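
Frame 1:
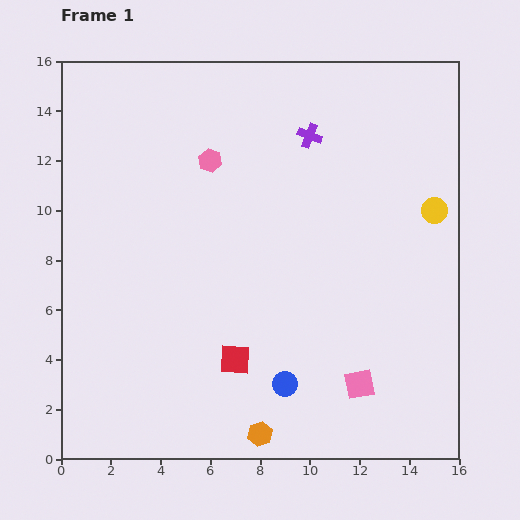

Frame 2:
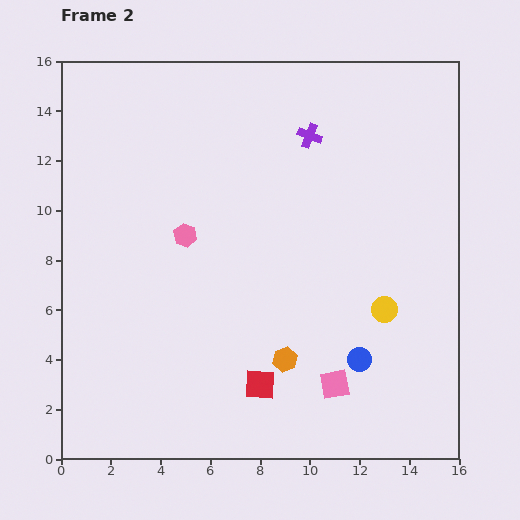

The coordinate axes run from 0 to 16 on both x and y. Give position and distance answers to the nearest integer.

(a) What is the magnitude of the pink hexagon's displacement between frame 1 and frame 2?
3

The pink hexagon moved from (6, 12) to (5, 9), a distance of √(1² + 3²) ≈ 3.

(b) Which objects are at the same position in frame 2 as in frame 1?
the purple cross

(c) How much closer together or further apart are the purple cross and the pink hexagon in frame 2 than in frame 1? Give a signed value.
+2

Distance in frame 1: 4. Distance in frame 2: 6.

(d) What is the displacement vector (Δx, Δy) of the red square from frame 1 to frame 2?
(1, -1)

The red square was at (7, 4) in frame 1 and (8, 3) in frame 2.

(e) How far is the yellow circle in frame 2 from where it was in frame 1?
4

The yellow circle moved from (15, 10) to (13, 6), a distance of √(2² + 4²) ≈ 4.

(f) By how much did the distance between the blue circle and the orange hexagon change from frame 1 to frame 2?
+1

Distance in frame 1: 2. Distance in frame 2: 3.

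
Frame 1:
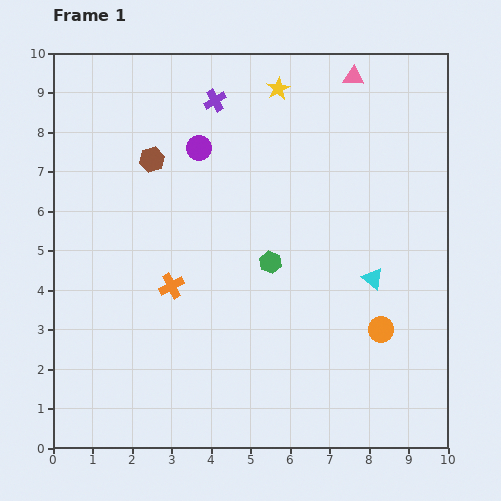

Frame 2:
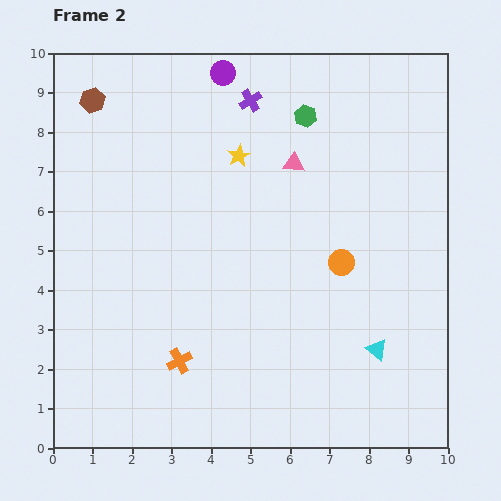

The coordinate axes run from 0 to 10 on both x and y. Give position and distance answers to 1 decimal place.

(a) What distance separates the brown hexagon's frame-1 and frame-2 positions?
2.1

The brown hexagon moved from (2.5, 7.3) to (1.0, 8.8), a distance of √(1.5² + 1.5²) ≈ 2.1.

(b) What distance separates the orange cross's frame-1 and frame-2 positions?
1.9

The orange cross moved from (3.0, 4.1) to (3.2, 2.2), a distance of √(0.2² + 1.9²) ≈ 1.9.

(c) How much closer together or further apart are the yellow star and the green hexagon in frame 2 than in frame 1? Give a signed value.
-2.4

Distance in frame 1: 4.4. Distance in frame 2: 2.0.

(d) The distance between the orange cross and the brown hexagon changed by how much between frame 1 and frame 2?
+3.8

Distance in frame 1: 3.2. Distance in frame 2: 7.0.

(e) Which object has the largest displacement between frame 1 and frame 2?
the green hexagon

(moved 3.8; next 2.7)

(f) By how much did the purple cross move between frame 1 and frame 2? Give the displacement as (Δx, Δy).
(0.9, 0.0)

The purple cross was at (4.1, 8.8) in frame 1 and (5.0, 8.8) in frame 2.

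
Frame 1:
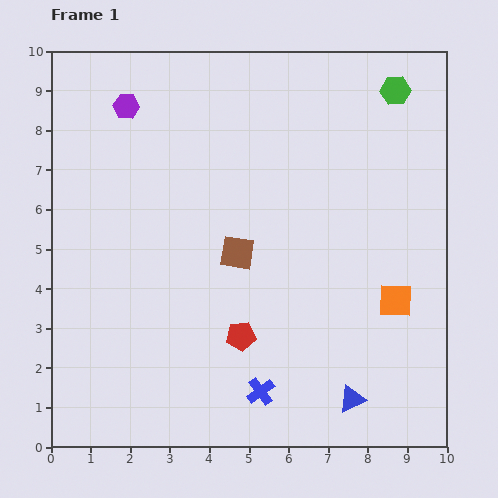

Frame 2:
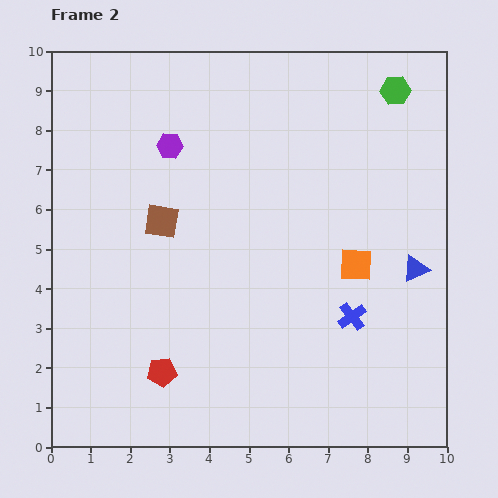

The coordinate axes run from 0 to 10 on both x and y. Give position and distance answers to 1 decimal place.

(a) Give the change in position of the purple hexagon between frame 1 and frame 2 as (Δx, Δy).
(1.1, -1.0)

The purple hexagon was at (1.9, 8.6) in frame 1 and (3.0, 7.6) in frame 2.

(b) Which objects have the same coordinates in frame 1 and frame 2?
the green hexagon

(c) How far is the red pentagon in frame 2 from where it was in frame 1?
2.2

The red pentagon moved from (4.8, 2.8) to (2.8, 1.9), a distance of √(2.0² + 0.9²) ≈ 2.2.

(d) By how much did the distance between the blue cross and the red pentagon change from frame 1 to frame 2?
+3.5

Distance in frame 1: 1.5. Distance in frame 2: 5.0.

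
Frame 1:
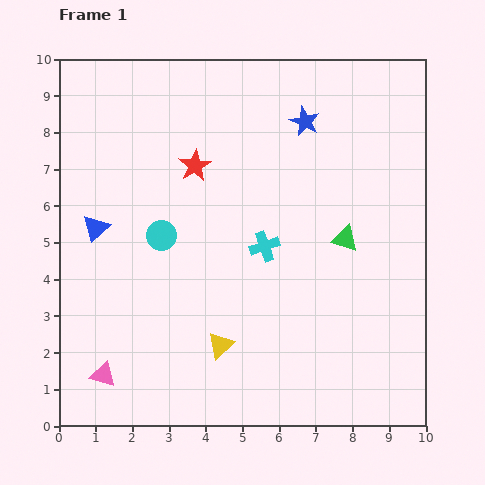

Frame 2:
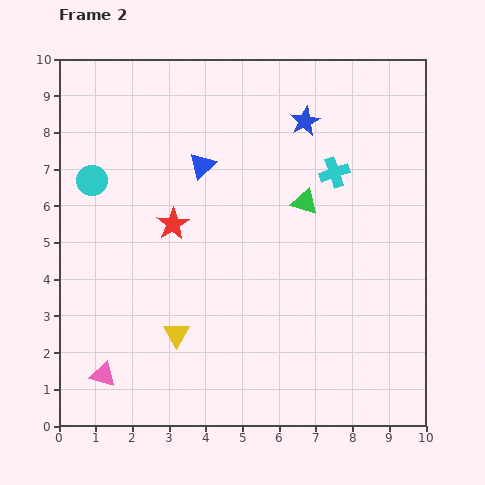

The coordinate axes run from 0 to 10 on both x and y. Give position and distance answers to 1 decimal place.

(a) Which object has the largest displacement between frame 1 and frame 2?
the blue triangle

(moved 3.4; next 2.8)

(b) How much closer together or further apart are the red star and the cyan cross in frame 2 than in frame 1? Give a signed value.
+1.7

Distance in frame 1: 2.9. Distance in frame 2: 4.6.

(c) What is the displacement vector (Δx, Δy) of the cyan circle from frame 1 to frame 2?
(-1.9, 1.5)

The cyan circle was at (2.8, 5.2) in frame 1 and (0.9, 6.7) in frame 2.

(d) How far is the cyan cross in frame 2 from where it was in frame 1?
2.8

The cyan cross moved from (5.6, 4.9) to (7.5, 6.9), a distance of √(1.9² + 2.0²) ≈ 2.8.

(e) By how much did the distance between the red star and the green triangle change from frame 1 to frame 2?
-1.0

Distance in frame 1: 4.6. Distance in frame 2: 3.6.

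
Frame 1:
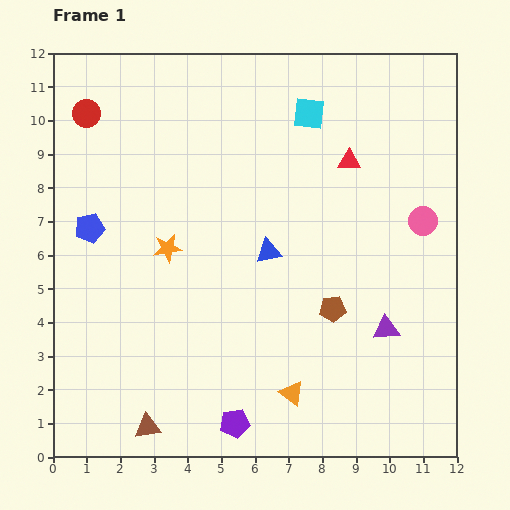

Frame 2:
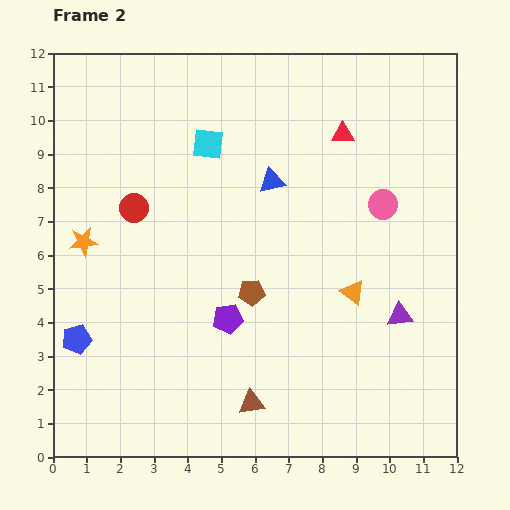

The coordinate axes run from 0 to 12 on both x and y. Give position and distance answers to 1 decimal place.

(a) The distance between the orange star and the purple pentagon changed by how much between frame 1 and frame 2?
-0.7

Distance in frame 1: 5.6. Distance in frame 2: 4.9.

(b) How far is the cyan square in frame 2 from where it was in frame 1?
3.1

The cyan square moved from (7.6, 10.2) to (4.6, 9.3), a distance of √(3.0² + 0.9²) ≈ 3.1.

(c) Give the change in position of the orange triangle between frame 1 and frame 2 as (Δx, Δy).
(1.8, 3.0)

The orange triangle was at (7.1, 1.9) in frame 1 and (8.9, 4.9) in frame 2.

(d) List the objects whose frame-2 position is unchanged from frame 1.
none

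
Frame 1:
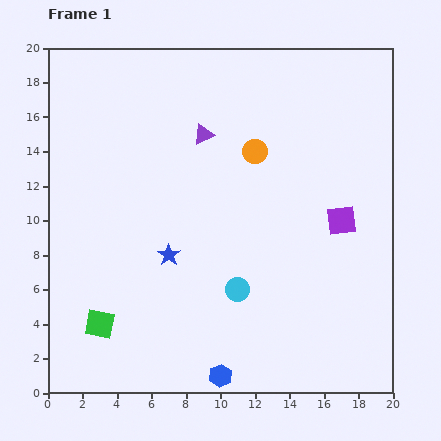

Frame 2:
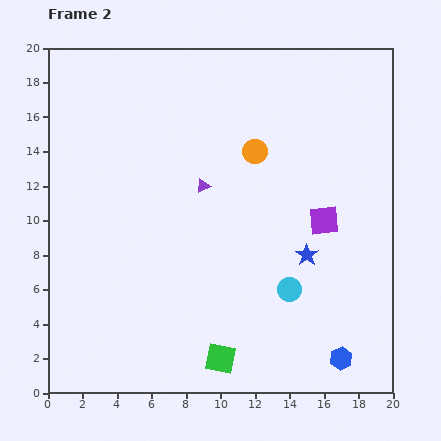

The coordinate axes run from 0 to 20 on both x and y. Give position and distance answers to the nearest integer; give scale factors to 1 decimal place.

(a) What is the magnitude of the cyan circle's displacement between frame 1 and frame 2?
3

The cyan circle moved from (11, 6) to (14, 6), a distance of √(3² + 0²) ≈ 3.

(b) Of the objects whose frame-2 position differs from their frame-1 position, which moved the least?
the purple square

(moved 1)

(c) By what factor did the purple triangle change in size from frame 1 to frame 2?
0.7×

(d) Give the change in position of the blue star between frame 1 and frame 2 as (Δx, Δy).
(8, 0)

The blue star was at (7, 8) in frame 1 and (15, 8) in frame 2.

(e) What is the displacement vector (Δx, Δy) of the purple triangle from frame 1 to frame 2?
(0, -3)

The purple triangle was at (9, 15) in frame 1 and (9, 12) in frame 2.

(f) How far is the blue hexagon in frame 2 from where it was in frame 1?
7

The blue hexagon moved from (10, 1) to (17, 2), a distance of √(7² + 1²) ≈ 7.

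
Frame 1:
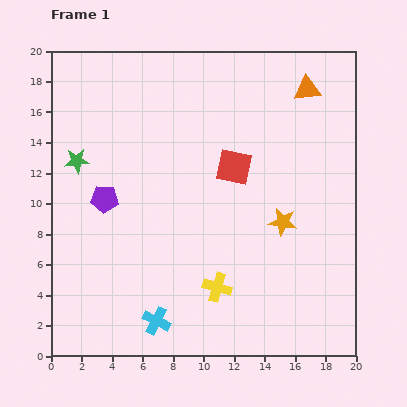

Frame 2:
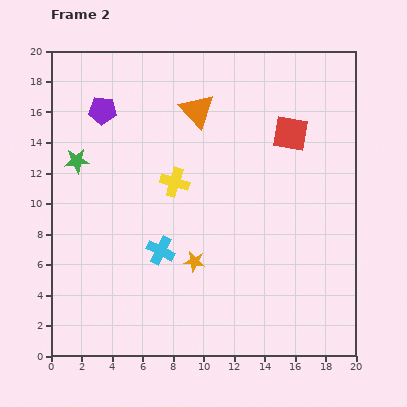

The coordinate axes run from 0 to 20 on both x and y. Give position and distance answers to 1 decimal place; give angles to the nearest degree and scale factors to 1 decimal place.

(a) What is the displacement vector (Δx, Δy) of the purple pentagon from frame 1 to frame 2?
(-0.1, 5.8)

The purple pentagon was at (3.5, 10.3) in frame 1 and (3.4, 16.1) in frame 2.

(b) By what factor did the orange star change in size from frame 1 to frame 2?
0.7×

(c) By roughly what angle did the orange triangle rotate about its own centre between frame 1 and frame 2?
53° clockwise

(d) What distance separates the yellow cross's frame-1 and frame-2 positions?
7.4

The yellow cross moved from (10.9, 4.5) to (8.1, 11.4), a distance of √(2.8² + 6.9²) ≈ 7.4.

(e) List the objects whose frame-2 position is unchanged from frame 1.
the green star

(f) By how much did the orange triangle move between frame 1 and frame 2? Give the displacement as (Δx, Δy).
(-7.2, -1.4)

The orange triangle was at (16.8, 17.5) in frame 1 and (9.6, 16.1) in frame 2.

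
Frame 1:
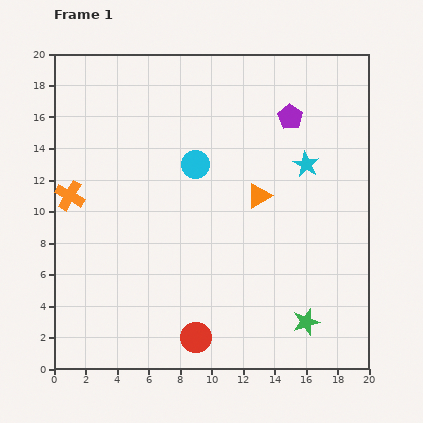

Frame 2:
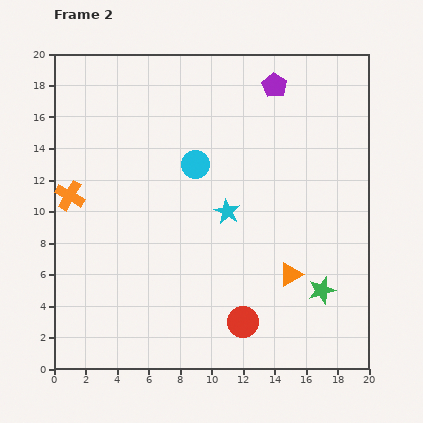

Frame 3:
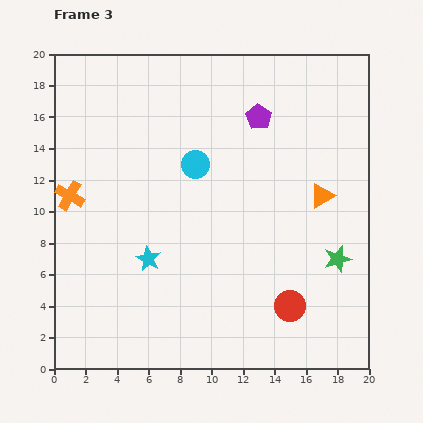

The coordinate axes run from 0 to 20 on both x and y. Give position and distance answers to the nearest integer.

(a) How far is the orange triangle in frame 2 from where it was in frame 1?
5

The orange triangle moved from (13, 11) to (15, 6), a distance of √(2² + 5²) ≈ 5.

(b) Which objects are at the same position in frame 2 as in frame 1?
the cyan circle, the orange cross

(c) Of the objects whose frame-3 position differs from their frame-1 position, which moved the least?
the purple pentagon

(moved 2)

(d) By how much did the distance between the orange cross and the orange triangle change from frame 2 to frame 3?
+1

Distance in frame 2: 15. Distance in frame 3: 16.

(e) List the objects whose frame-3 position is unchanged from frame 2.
the cyan circle, the orange cross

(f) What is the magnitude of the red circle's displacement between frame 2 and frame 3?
3

The red circle moved from (12, 3) to (15, 4), a distance of √(3² + 1²) ≈ 3.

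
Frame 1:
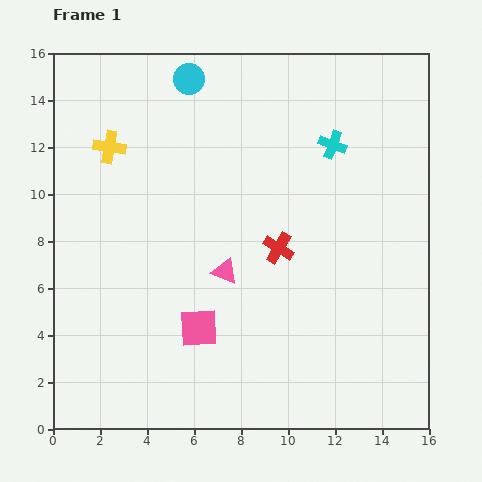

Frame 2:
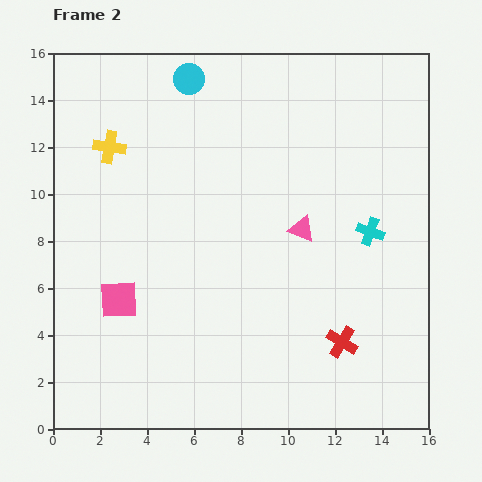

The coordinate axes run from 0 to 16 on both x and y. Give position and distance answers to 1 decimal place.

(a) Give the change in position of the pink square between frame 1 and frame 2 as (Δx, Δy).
(-3.4, 1.2)

The pink square was at (6.2, 4.3) in frame 1 and (2.8, 5.5) in frame 2.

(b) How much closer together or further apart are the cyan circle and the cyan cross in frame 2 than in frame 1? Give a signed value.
+3.4

Distance in frame 1: 6.7. Distance in frame 2: 10.1.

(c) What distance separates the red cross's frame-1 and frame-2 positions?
4.8

The red cross moved from (9.6, 7.7) to (12.3, 3.7), a distance of √(2.7² + 4.0²) ≈ 4.8.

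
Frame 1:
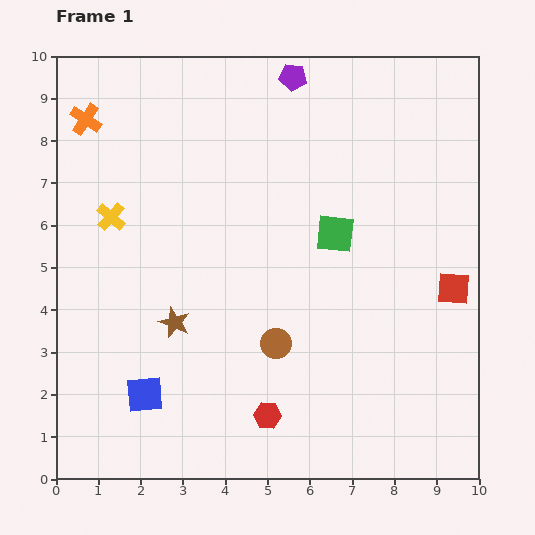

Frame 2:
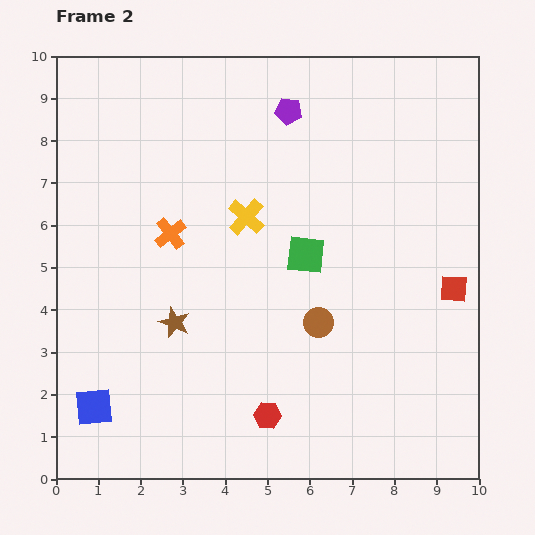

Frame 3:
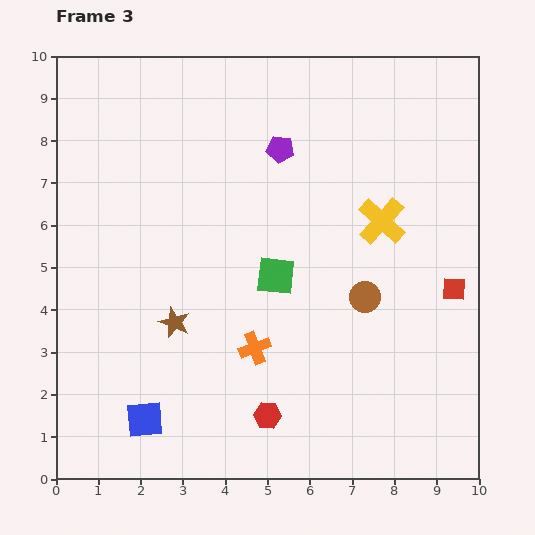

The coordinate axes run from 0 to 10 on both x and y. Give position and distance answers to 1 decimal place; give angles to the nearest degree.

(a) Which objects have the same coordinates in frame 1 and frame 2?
the red hexagon, the red square, the brown star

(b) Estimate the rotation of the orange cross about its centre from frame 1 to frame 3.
37° clockwise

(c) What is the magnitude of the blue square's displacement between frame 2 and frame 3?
1.2

The blue square moved from (0.9, 1.7) to (2.1, 1.4), a distance of √(1.2² + 0.3²) ≈ 1.2.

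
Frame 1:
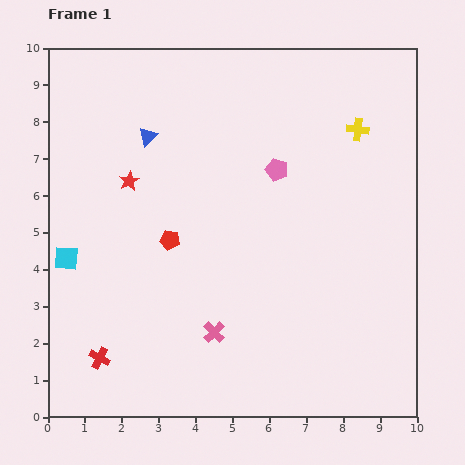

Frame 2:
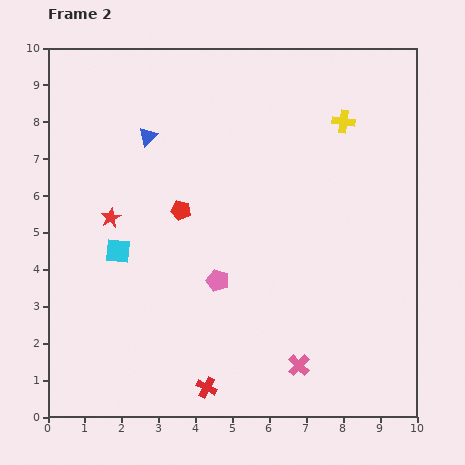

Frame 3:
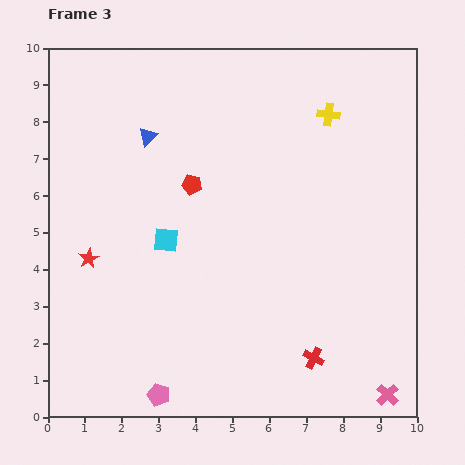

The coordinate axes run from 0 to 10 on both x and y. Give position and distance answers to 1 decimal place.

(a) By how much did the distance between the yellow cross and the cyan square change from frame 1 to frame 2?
-1.6

Distance in frame 1: 8.6. Distance in frame 2: 7.0.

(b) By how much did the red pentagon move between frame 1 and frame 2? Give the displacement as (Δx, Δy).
(0.3, 0.8)

The red pentagon was at (3.3, 4.8) in frame 1 and (3.6, 5.6) in frame 2.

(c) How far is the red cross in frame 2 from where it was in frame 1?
3.0

The red cross moved from (1.4, 1.6) to (4.3, 0.8), a distance of √(2.9² + 0.8²) ≈ 3.0.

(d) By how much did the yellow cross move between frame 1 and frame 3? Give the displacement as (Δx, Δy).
(-0.8, 0.4)

The yellow cross was at (8.4, 7.8) in frame 1 and (7.6, 8.2) in frame 3.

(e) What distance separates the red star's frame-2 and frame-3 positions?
1.3

The red star moved from (1.7, 5.4) to (1.1, 4.3), a distance of √(0.6² + 1.1²) ≈ 1.3.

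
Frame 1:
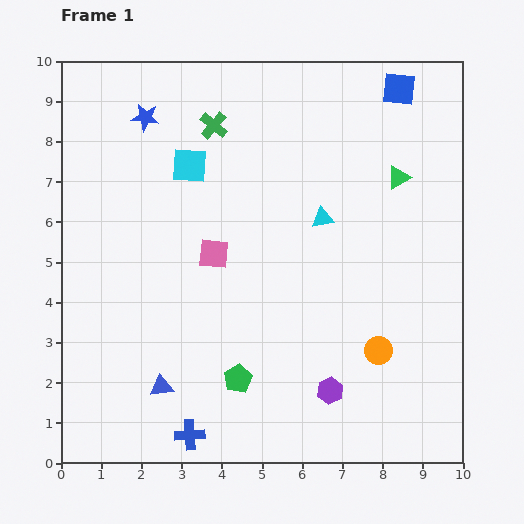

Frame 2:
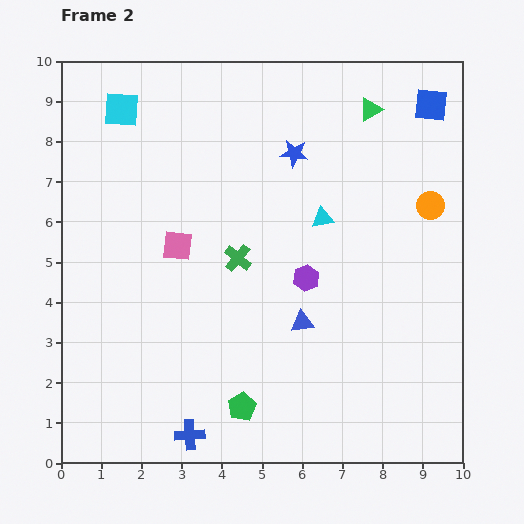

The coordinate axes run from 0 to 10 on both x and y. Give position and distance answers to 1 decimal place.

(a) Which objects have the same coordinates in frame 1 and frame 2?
the blue cross, the cyan triangle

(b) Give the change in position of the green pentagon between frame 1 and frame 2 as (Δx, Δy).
(0.1, -0.7)

The green pentagon was at (4.4, 2.1) in frame 1 and (4.5, 1.4) in frame 2.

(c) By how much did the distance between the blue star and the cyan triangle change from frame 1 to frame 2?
-3.4

Distance in frame 1: 5.1. Distance in frame 2: 1.7.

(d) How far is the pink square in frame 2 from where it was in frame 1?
0.9

The pink square moved from (3.8, 5.2) to (2.9, 5.4), a distance of √(0.9² + 0.2²) ≈ 0.9.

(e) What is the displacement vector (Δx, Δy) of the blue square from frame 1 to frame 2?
(0.8, -0.4)

The blue square was at (8.4, 9.3) in frame 1 and (9.2, 8.9) in frame 2.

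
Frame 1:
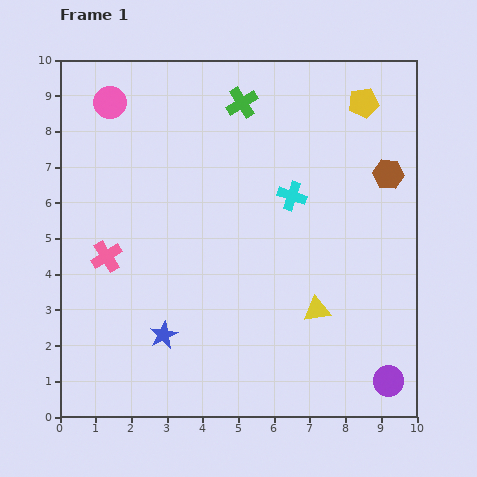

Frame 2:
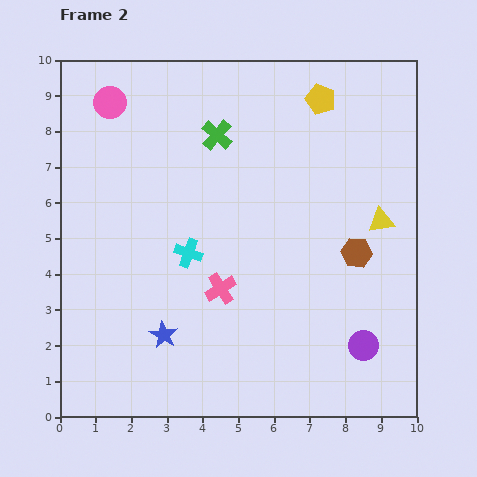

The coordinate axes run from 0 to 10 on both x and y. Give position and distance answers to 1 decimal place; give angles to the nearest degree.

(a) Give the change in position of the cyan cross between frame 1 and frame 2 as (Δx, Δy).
(-2.9, -1.6)

The cyan cross was at (6.5, 6.2) in frame 1 and (3.6, 4.6) in frame 2.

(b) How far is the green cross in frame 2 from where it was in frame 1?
1.1

The green cross moved from (5.1, 8.8) to (4.4, 7.9), a distance of √(0.7² + 0.9²) ≈ 1.1.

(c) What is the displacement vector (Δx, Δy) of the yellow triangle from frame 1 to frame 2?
(1.8, 2.5)

The yellow triangle was at (7.2, 3.0) in frame 1 and (9.0, 5.5) in frame 2.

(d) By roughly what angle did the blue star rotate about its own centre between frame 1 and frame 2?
15° counter-clockwise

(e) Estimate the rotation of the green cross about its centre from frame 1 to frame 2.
17° counter-clockwise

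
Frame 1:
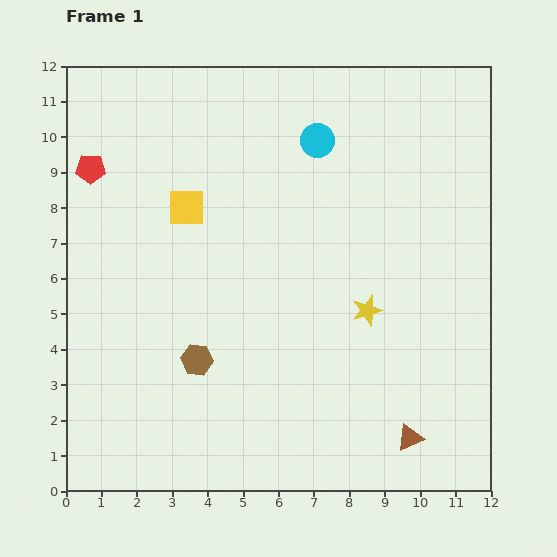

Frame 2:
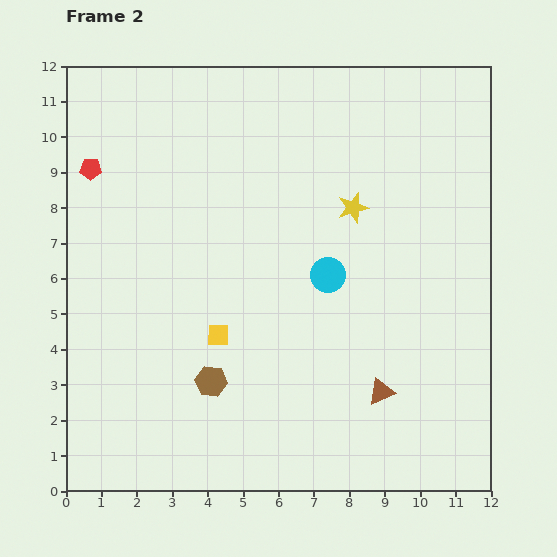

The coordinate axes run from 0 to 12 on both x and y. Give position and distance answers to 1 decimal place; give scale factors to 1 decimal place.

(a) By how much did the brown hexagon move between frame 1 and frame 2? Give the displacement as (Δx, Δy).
(0.4, -0.6)

The brown hexagon was at (3.7, 3.7) in frame 1 and (4.1, 3.1) in frame 2.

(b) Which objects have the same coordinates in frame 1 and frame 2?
the red pentagon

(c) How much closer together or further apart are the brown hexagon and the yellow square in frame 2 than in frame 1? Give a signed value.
-3.0

Distance in frame 1: 4.3. Distance in frame 2: 1.3.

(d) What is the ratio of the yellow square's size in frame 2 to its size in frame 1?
0.6×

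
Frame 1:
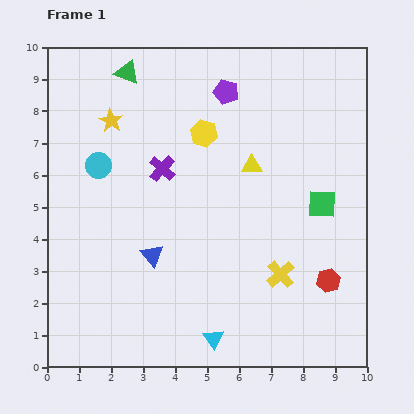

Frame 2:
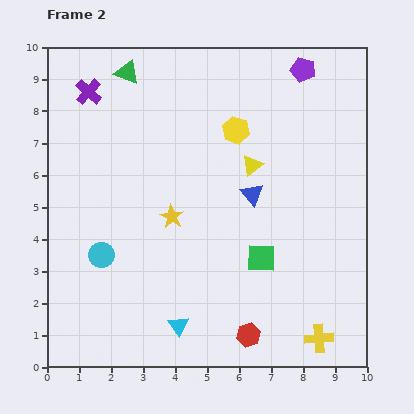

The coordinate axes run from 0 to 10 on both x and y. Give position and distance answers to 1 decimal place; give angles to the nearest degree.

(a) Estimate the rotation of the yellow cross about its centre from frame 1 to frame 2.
37° clockwise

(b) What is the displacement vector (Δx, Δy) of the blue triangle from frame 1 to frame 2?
(3.1, 1.9)

The blue triangle was at (3.3, 3.5) in frame 1 and (6.4, 5.4) in frame 2.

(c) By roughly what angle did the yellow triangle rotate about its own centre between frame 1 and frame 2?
36° counter-clockwise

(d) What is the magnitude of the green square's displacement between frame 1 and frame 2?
2.5

The green square moved from (8.6, 5.1) to (6.7, 3.4), a distance of √(1.9² + 1.7²) ≈ 2.5.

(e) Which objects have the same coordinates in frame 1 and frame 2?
the green triangle, the yellow triangle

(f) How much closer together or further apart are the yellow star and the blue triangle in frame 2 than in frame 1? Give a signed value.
-1.8

Distance in frame 1: 4.4. Distance in frame 2: 2.6.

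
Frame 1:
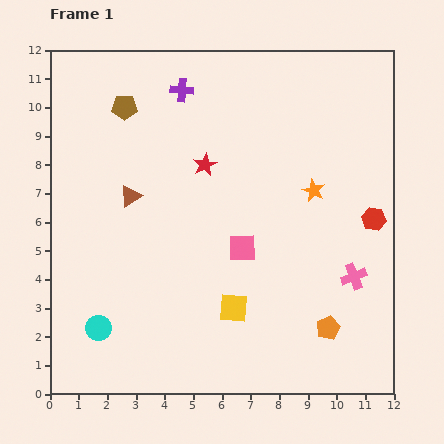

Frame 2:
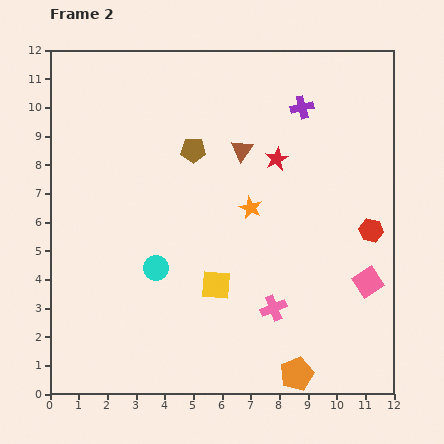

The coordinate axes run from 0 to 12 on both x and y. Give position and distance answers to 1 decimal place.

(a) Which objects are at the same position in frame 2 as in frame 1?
none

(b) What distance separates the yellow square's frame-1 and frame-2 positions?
1.0

The yellow square moved from (6.4, 3.0) to (5.8, 3.8), a distance of √(0.6² + 0.8²) ≈ 1.0.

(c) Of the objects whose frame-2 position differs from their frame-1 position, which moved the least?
the red hexagon

(moved 0.4)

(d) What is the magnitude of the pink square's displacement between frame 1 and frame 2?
4.6

The pink square moved from (6.7, 5.1) to (11.1, 3.9), a distance of √(4.4² + 1.2²) ≈ 4.6.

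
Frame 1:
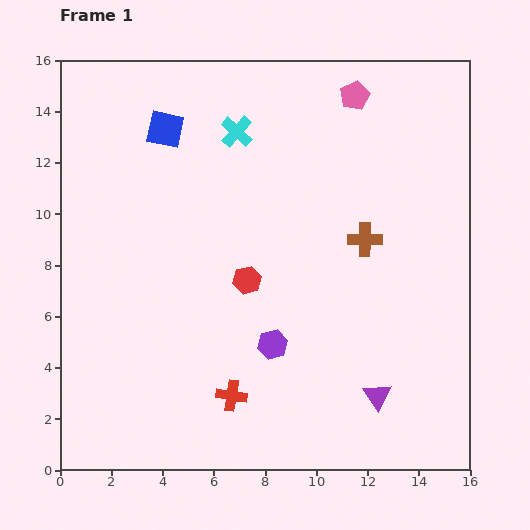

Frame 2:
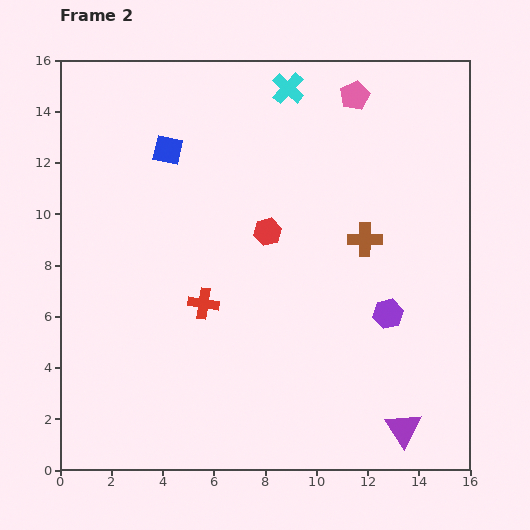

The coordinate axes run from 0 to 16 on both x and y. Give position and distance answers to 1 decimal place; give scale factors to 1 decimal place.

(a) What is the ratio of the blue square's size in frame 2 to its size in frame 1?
0.8×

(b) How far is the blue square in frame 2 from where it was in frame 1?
0.8

The blue square moved from (4.1, 13.3) to (4.2, 12.5), a distance of √(0.1² + 0.8²) ≈ 0.8.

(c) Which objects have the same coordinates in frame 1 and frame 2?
the pink pentagon, the brown cross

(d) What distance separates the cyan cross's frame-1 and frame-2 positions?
2.6

The cyan cross moved from (6.9, 13.2) to (8.9, 14.9), a distance of √(2.0² + 1.7²) ≈ 2.6.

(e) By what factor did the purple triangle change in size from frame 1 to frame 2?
1.3×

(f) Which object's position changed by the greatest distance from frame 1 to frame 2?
the purple hexagon

(moved 4.7; next 3.8)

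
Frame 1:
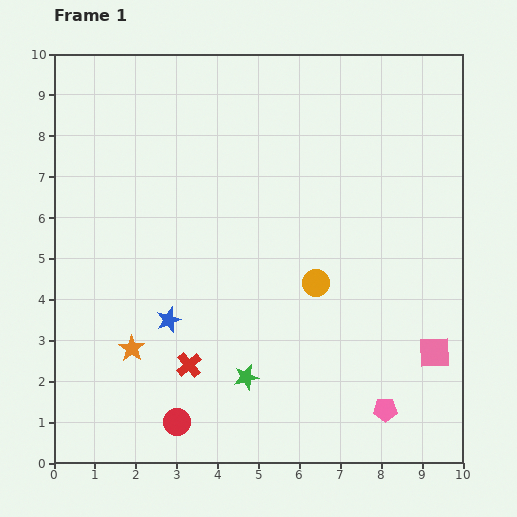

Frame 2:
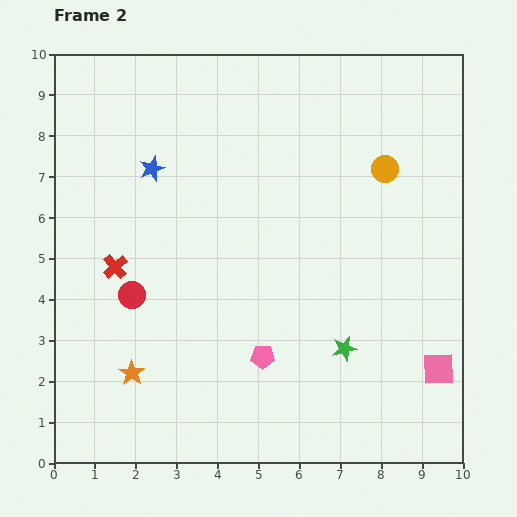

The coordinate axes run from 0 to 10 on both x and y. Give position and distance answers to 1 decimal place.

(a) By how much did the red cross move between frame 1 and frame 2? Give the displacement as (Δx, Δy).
(-1.8, 2.4)

The red cross was at (3.3, 2.4) in frame 1 and (1.5, 4.8) in frame 2.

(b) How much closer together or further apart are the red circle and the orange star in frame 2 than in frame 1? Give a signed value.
-0.2

Distance in frame 1: 2.1. Distance in frame 2: 1.9.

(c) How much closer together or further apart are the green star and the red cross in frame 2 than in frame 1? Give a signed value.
+4.5

Distance in frame 1: 1.4. Distance in frame 2: 5.9.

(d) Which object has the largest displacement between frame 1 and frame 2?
the blue star

(moved 3.7; next 3.3)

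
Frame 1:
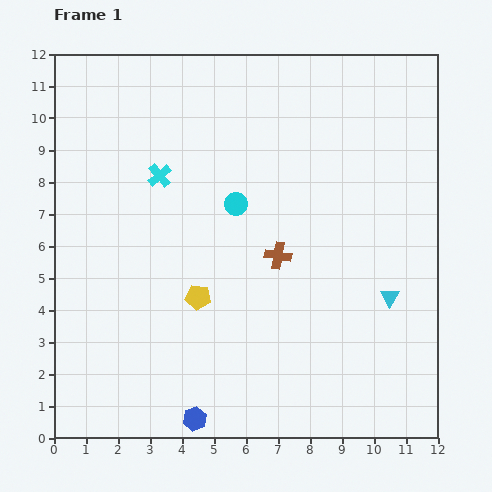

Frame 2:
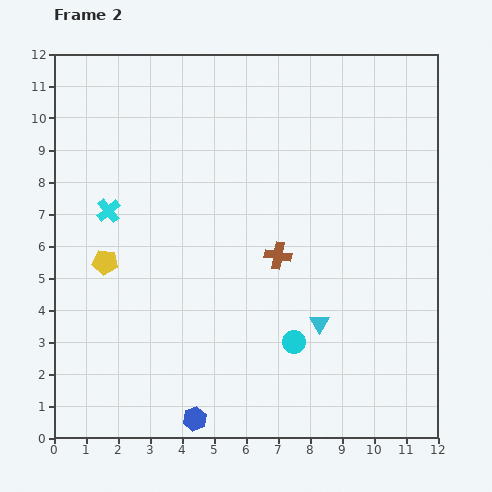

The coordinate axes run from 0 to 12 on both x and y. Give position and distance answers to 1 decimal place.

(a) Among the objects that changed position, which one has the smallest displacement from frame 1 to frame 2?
the cyan cross

(moved 1.9)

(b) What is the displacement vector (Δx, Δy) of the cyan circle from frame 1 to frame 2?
(1.8, -4.3)

The cyan circle was at (5.7, 7.3) in frame 1 and (7.5, 3.0) in frame 2.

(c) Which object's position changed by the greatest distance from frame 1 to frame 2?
the cyan circle

(moved 4.7; next 3.1)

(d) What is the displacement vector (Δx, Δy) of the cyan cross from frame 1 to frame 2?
(-1.6, -1.1)

The cyan cross was at (3.3, 8.2) in frame 1 and (1.7, 7.1) in frame 2.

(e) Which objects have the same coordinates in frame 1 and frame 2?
the blue hexagon, the brown cross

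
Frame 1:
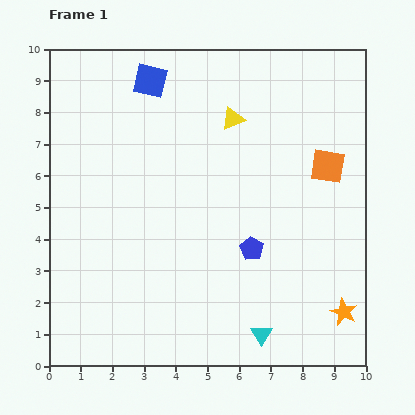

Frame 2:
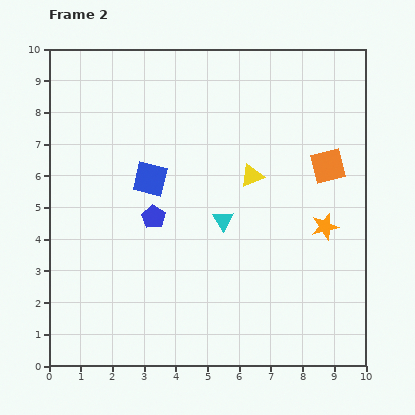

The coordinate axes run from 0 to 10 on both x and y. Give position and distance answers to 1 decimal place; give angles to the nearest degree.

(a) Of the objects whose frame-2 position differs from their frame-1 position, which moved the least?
the yellow triangle

(moved 1.9)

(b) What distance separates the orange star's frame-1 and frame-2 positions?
2.8

The orange star moved from (9.3, 1.7) to (8.7, 4.4), a distance of √(0.6² + 2.7²) ≈ 2.8.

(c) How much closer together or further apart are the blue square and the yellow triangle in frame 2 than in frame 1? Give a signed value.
+0.3

Distance in frame 1: 2.9. Distance in frame 2: 3.2.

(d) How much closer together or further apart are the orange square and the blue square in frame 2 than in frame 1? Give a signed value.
-0.6

Distance in frame 1: 6.2. Distance in frame 2: 5.6.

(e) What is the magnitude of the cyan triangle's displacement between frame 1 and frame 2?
3.8

The cyan triangle moved from (6.7, 1.0) to (5.5, 4.6), a distance of √(1.2² + 3.6²) ≈ 3.8.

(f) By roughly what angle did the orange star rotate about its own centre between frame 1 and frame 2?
31° clockwise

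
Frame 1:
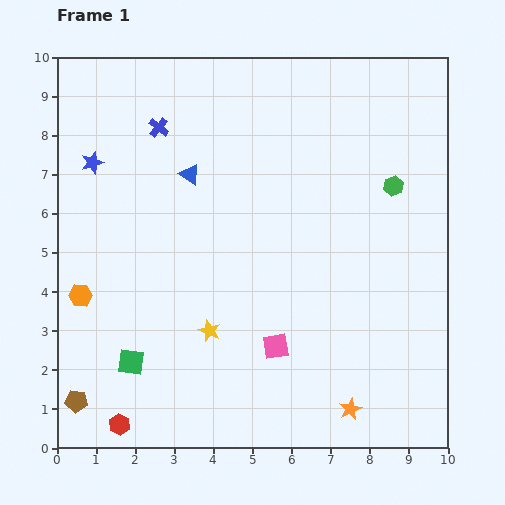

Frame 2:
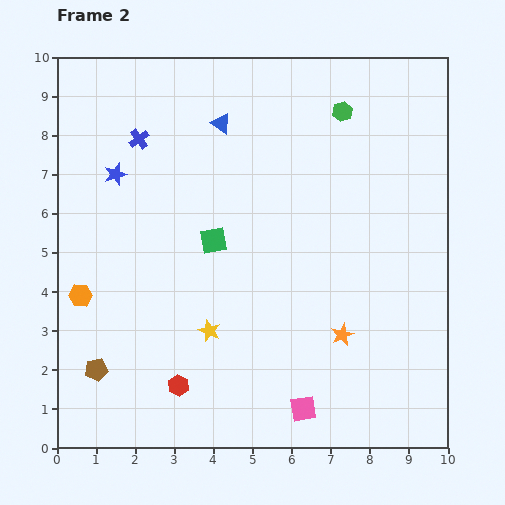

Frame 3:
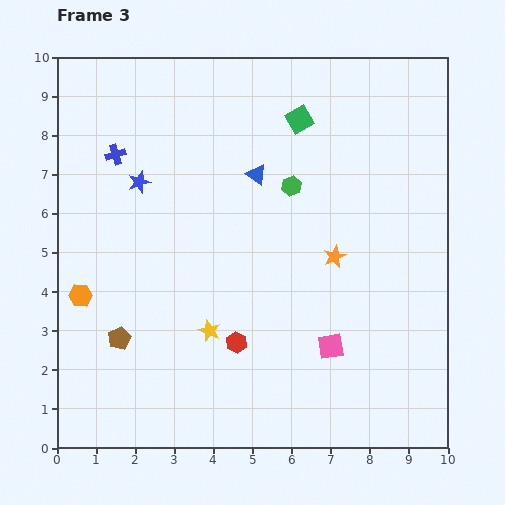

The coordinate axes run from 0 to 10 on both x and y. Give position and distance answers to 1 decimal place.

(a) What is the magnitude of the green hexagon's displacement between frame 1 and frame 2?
2.3

The green hexagon moved from (8.6, 6.7) to (7.3, 8.6), a distance of √(1.3² + 1.9²) ≈ 2.3.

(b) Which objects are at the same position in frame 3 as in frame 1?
the orange hexagon, the yellow star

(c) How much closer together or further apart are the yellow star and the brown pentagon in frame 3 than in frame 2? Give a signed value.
-0.8

Distance in frame 2: 3.1. Distance in frame 3: 2.3.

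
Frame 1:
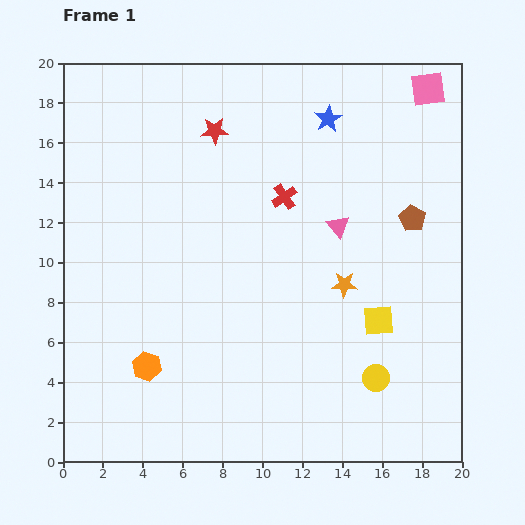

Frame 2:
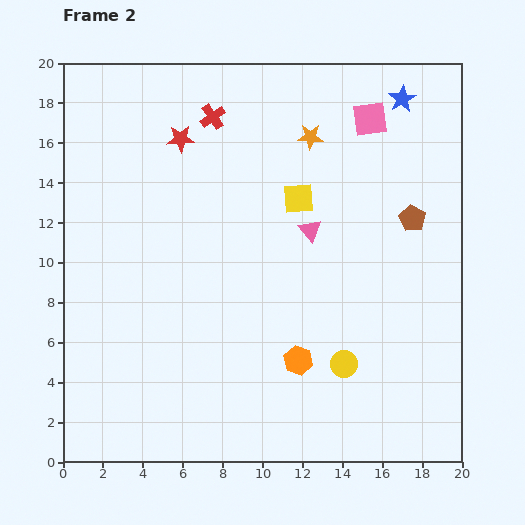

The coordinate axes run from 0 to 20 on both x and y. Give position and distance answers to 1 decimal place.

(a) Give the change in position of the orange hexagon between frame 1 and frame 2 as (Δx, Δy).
(7.6, 0.3)

The orange hexagon was at (4.2, 4.8) in frame 1 and (11.8, 5.1) in frame 2.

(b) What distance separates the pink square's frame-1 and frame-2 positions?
3.3

The pink square moved from (18.3, 18.7) to (15.4, 17.2), a distance of √(2.9² + 1.5²) ≈ 3.3.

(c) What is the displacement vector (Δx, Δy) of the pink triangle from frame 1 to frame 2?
(-1.4, -0.2)

The pink triangle was at (13.8, 11.8) in frame 1 and (12.4, 11.6) in frame 2.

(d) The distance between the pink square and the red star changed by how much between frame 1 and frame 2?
-1.3

Distance in frame 1: 10.9. Distance in frame 2: 9.6.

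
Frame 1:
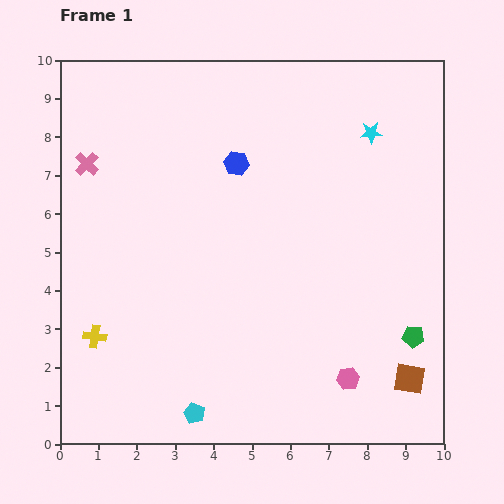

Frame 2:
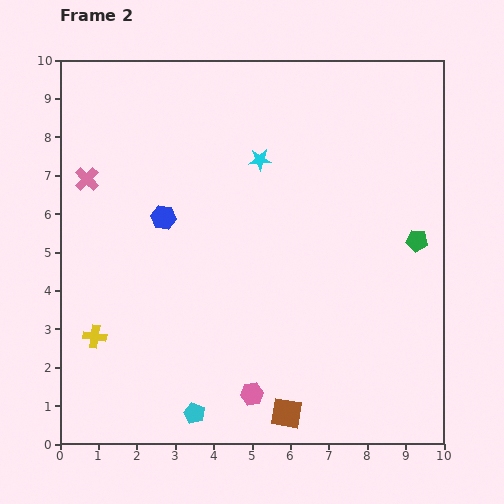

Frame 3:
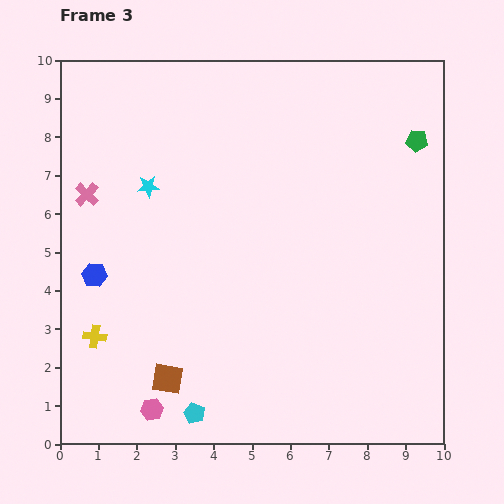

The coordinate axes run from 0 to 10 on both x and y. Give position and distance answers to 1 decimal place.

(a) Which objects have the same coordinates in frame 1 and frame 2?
the cyan pentagon, the yellow cross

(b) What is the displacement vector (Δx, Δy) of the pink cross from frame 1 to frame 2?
(0.0, -0.4)

The pink cross was at (0.7, 7.3) in frame 1 and (0.7, 6.9) in frame 2.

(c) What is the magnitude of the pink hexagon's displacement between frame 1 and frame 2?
2.5

The pink hexagon moved from (7.5, 1.7) to (5.0, 1.3), a distance of √(2.5² + 0.4²) ≈ 2.5.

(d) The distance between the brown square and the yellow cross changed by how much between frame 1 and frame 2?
-2.9

Distance in frame 1: 8.3. Distance in frame 2: 5.4.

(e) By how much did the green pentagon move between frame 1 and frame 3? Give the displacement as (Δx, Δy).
(0.1, 5.1)

The green pentagon was at (9.2, 2.8) in frame 1 and (9.3, 7.9) in frame 3.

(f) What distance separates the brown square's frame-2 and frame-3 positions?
3.2

The brown square moved from (5.9, 0.8) to (2.8, 1.7), a distance of √(3.1² + 0.9²) ≈ 3.2.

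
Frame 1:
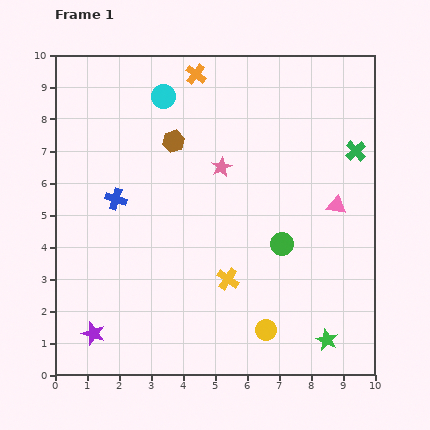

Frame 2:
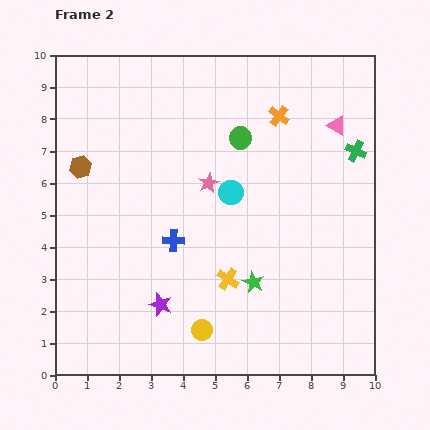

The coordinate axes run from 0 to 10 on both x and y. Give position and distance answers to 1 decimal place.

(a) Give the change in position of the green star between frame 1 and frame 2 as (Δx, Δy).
(-2.3, 1.8)

The green star was at (8.5, 1.1) in frame 1 and (6.2, 2.9) in frame 2.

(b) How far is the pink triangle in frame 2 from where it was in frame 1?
2.5

The pink triangle moved from (8.8, 5.3) to (8.8, 7.8), a distance of √(0.0² + 2.5²) ≈ 2.5.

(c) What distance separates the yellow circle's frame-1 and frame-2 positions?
2.0

The yellow circle moved from (6.6, 1.4) to (4.6, 1.4), a distance of √(2.0² + 0.0²) ≈ 2.0.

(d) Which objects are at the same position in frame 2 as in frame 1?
the green cross, the yellow cross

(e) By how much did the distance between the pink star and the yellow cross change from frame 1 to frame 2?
-0.4

Distance in frame 1: 3.5. Distance in frame 2: 3.1.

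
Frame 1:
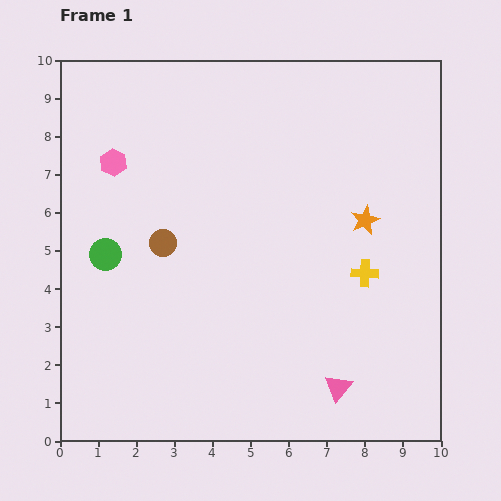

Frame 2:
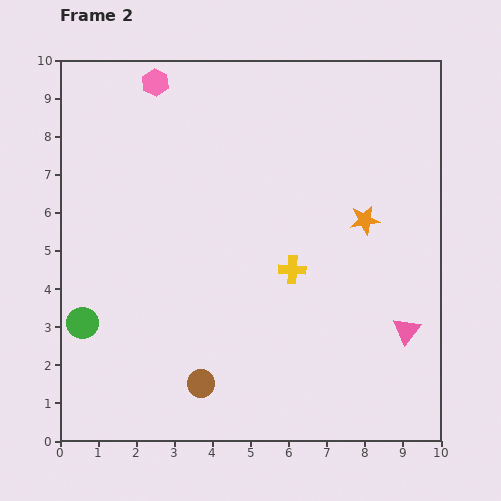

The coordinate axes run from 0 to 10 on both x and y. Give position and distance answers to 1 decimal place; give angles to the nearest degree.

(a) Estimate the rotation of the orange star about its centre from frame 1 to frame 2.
16° clockwise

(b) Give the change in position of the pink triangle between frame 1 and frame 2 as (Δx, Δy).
(1.8, 1.5)

The pink triangle was at (7.3, 1.4) in frame 1 and (9.1, 2.9) in frame 2.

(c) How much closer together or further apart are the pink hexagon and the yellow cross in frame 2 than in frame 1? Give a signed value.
-1.1

Distance in frame 1: 7.2. Distance in frame 2: 6.1.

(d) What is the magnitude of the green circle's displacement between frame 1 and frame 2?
1.9

The green circle moved from (1.2, 4.9) to (0.6, 3.1), a distance of √(0.6² + 1.8²) ≈ 1.9.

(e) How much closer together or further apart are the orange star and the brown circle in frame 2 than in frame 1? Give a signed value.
+0.8

Distance in frame 1: 5.3. Distance in frame 2: 6.1.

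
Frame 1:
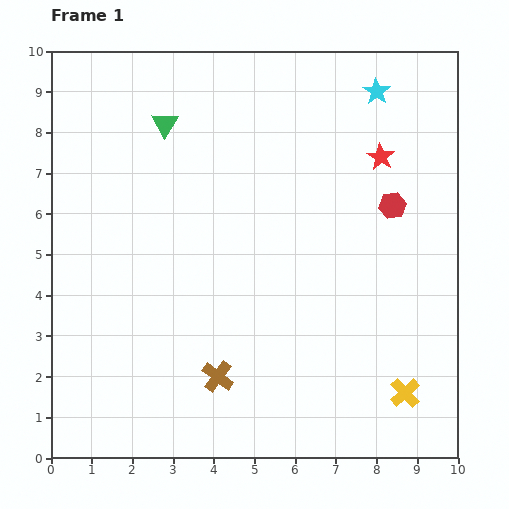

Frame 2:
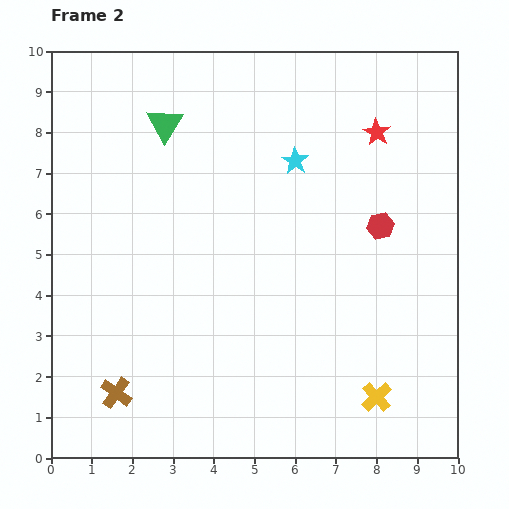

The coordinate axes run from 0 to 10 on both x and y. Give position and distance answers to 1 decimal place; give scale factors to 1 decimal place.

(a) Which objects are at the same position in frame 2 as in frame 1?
the green triangle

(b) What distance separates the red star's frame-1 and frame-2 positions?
0.6

The red star moved from (8.1, 7.4) to (8.0, 8.0), a distance of √(0.1² + 0.6²) ≈ 0.6.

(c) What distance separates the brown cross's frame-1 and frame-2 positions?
2.5

The brown cross moved from (4.1, 2.0) to (1.6, 1.6), a distance of √(2.5² + 0.4²) ≈ 2.5.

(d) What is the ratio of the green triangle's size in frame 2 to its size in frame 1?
1.3×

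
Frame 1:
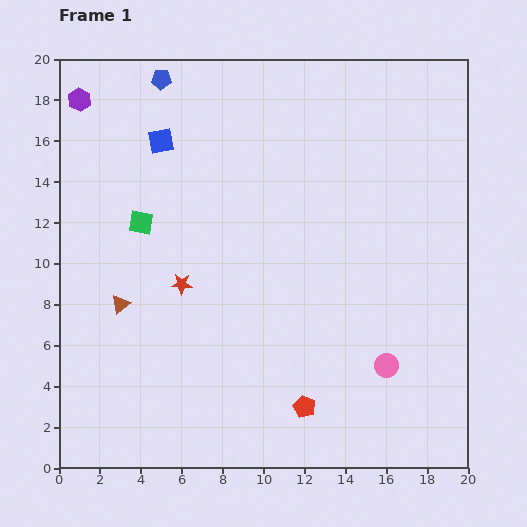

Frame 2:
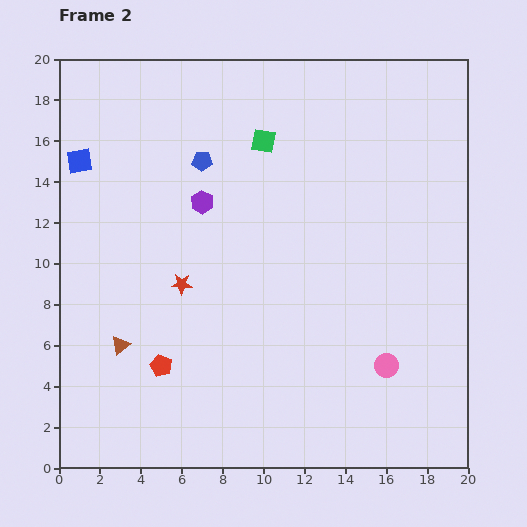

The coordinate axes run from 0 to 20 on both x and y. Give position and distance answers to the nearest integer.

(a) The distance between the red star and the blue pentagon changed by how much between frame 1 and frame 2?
-4

Distance in frame 1: 10. Distance in frame 2: 6.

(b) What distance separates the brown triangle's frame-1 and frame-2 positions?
2

The brown triangle moved from (3, 8) to (3, 6), a distance of √(0² + 2²) ≈ 2.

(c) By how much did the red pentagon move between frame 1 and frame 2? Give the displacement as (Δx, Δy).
(-7, 2)

The red pentagon was at (12, 3) in frame 1 and (5, 5) in frame 2.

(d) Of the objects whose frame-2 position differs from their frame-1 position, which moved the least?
the brown triangle

(moved 2)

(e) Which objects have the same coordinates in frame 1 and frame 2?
the pink circle, the red star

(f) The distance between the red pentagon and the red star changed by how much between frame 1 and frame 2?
-4

Distance in frame 1: 8. Distance in frame 2: 4.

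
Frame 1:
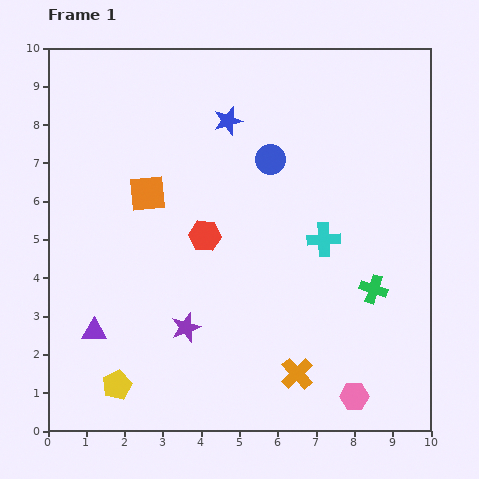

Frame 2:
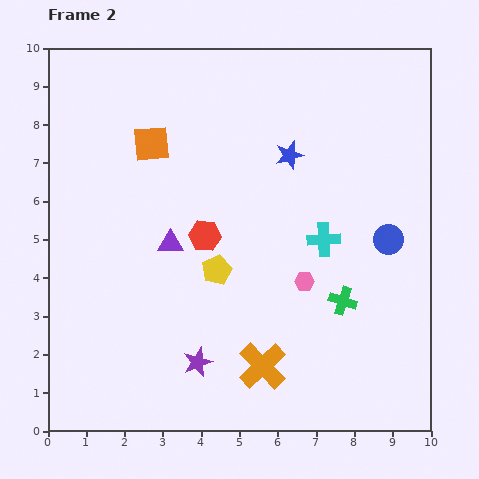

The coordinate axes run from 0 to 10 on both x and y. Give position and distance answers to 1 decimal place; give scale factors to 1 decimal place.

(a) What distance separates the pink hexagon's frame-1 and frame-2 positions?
3.3

The pink hexagon moved from (8.0, 0.9) to (6.7, 3.9), a distance of √(1.3² + 3.0²) ≈ 3.3.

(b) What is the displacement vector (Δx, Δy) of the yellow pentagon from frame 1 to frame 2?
(2.6, 3.0)

The yellow pentagon was at (1.8, 1.2) in frame 1 and (4.4, 4.2) in frame 2.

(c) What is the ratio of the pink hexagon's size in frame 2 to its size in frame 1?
0.7×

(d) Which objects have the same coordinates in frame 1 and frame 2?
the cyan cross, the red hexagon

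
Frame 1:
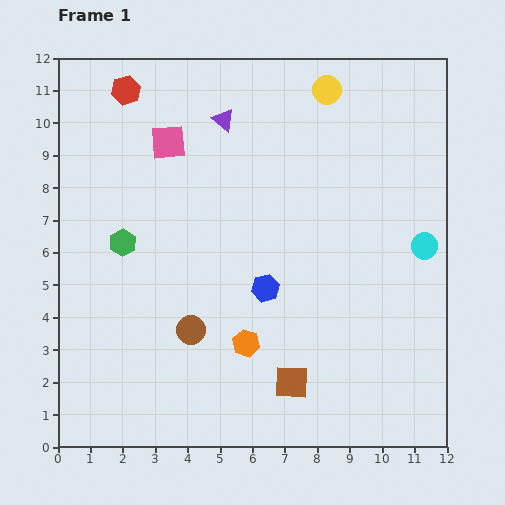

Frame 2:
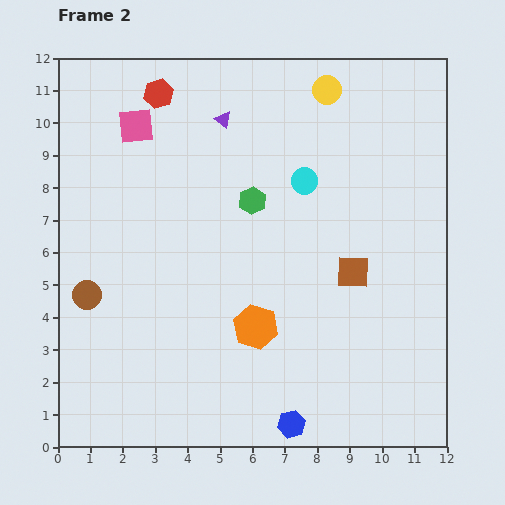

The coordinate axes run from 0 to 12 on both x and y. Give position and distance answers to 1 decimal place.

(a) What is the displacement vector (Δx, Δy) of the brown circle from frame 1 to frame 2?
(-3.2, 1.1)

The brown circle was at (4.1, 3.6) in frame 1 and (0.9, 4.7) in frame 2.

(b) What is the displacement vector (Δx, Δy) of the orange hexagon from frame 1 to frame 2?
(0.3, 0.5)

The orange hexagon was at (5.8, 3.2) in frame 1 and (6.1, 3.7) in frame 2.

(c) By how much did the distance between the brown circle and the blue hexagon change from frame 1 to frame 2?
+4.9

Distance in frame 1: 2.6. Distance in frame 2: 7.5.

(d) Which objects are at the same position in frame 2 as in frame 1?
the purple triangle, the yellow circle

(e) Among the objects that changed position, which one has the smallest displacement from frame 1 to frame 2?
the orange hexagon

(moved 0.6)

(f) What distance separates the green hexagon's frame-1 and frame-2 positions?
4.2

The green hexagon moved from (2.0, 6.3) to (6.0, 7.6), a distance of √(4.0² + 1.3²) ≈ 4.2.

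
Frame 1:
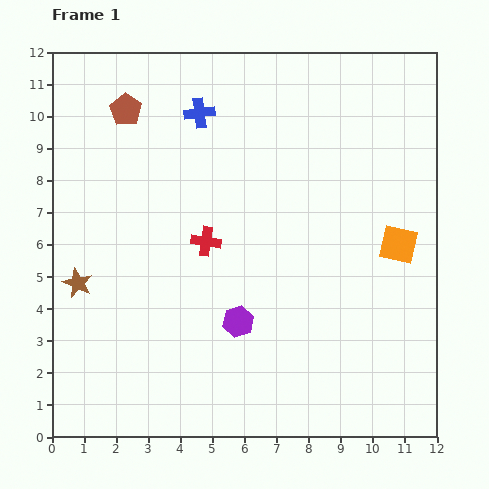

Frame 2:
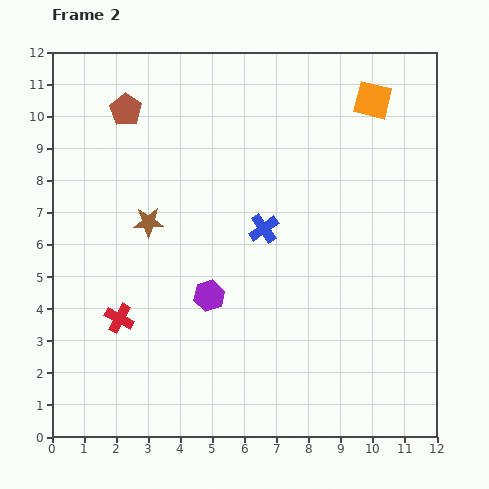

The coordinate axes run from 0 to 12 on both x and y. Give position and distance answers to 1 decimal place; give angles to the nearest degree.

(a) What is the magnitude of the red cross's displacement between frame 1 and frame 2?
3.6

The red cross moved from (4.8, 6.1) to (2.1, 3.7), a distance of √(2.7² + 2.4²) ≈ 3.6.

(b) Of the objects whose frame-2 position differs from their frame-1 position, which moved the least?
the purple hexagon

(moved 1.2)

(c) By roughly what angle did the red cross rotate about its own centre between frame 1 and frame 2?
19° clockwise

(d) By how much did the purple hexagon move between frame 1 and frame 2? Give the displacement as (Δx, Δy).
(-0.9, 0.8)

The purple hexagon was at (5.8, 3.6) in frame 1 and (4.9, 4.4) in frame 2.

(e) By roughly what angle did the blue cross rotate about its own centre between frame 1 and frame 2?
27° counter-clockwise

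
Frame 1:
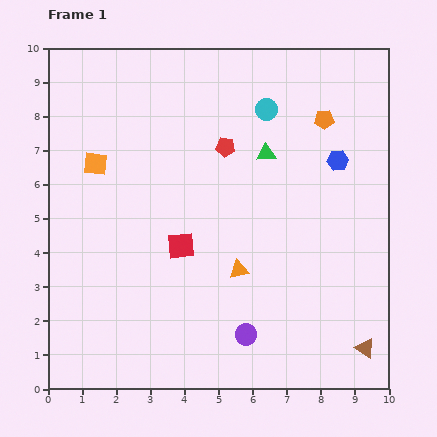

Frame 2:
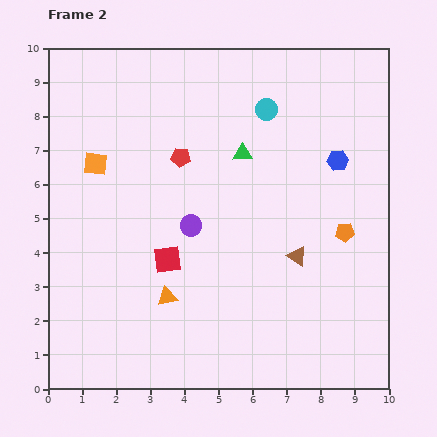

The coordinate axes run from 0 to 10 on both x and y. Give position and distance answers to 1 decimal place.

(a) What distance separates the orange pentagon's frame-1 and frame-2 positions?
3.4

The orange pentagon moved from (8.1, 7.9) to (8.7, 4.6), a distance of √(0.6² + 3.3²) ≈ 3.4.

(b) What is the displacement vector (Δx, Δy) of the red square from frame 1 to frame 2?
(-0.4, -0.4)

The red square was at (3.9, 4.2) in frame 1 and (3.5, 3.8) in frame 2.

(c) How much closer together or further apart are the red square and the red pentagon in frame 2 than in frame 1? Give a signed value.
-0.2

Distance in frame 1: 3.2. Distance in frame 2: 3.0.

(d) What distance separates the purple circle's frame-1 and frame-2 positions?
3.6

The purple circle moved from (5.8, 1.6) to (4.2, 4.8), a distance of √(1.6² + 3.2²) ≈ 3.6.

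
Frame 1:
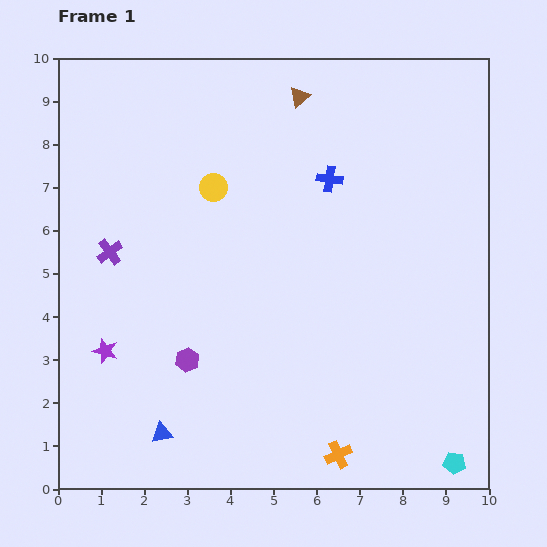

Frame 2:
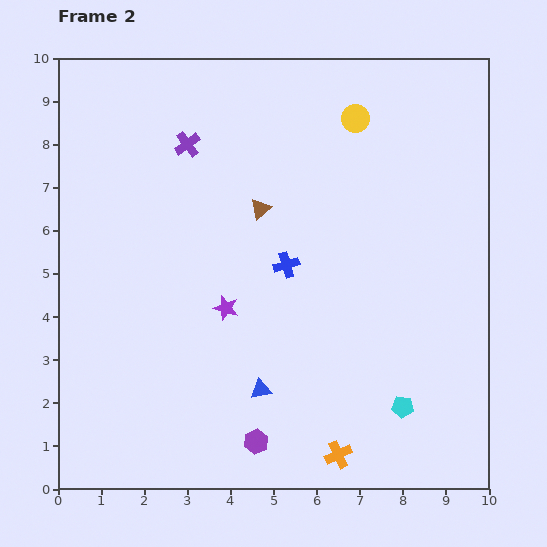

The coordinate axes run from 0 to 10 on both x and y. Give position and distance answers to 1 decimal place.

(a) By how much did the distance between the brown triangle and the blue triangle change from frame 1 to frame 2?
-4.2

Distance in frame 1: 8.4. Distance in frame 2: 4.2.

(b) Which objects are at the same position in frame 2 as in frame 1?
the orange cross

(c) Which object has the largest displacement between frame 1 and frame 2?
the yellow circle

(moved 3.7; next 3.1)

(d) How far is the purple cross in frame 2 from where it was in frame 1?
3.1

The purple cross moved from (1.2, 5.5) to (3.0, 8.0), a distance of √(1.8² + 2.5²) ≈ 3.1.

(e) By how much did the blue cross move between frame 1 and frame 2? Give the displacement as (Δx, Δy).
(-1.0, -2.0)

The blue cross was at (6.3, 7.2) in frame 1 and (5.3, 5.2) in frame 2.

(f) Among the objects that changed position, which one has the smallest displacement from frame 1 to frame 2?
the cyan pentagon

(moved 1.8)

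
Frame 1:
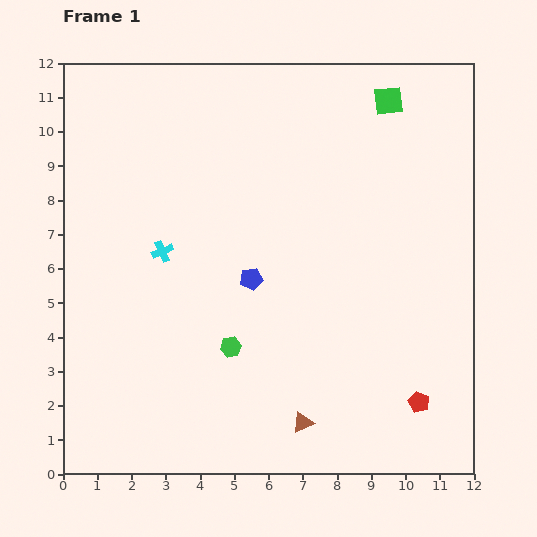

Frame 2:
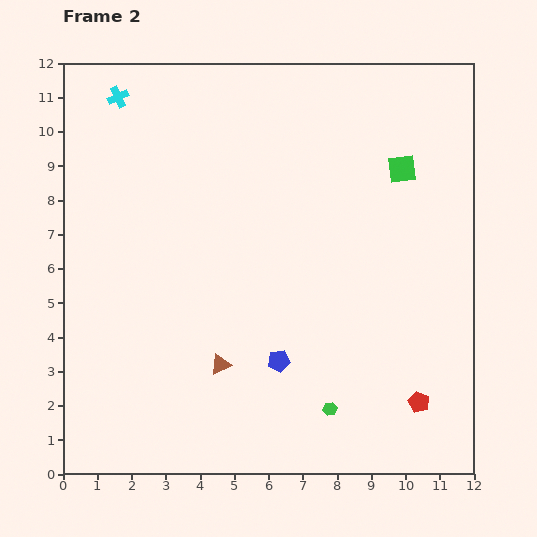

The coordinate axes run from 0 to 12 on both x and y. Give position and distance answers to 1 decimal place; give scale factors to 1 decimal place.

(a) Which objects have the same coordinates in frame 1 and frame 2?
the red pentagon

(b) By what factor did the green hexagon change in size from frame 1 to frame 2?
0.7×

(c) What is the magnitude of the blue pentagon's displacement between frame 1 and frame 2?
2.5

The blue pentagon moved from (5.5, 5.7) to (6.3, 3.3), a distance of √(0.8² + 2.4²) ≈ 2.5.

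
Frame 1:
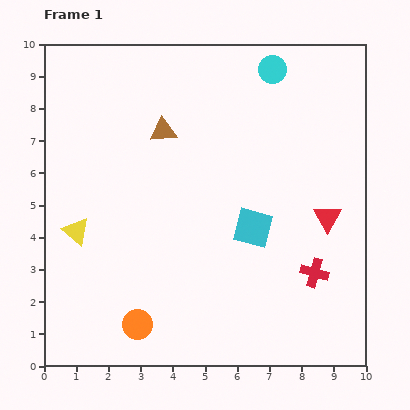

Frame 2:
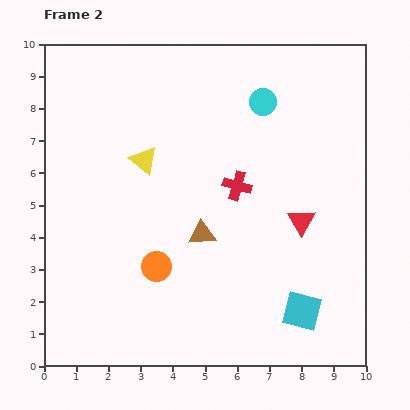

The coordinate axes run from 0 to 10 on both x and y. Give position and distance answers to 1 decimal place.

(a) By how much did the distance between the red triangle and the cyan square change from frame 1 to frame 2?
+0.5

Distance in frame 1: 2.3. Distance in frame 2: 2.8.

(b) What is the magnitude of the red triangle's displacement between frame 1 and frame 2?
0.8

The red triangle moved from (8.8, 4.6) to (8.0, 4.5), a distance of √(0.8² + 0.1²) ≈ 0.8.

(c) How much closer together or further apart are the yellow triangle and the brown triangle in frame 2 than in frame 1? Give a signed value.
-1.2

Distance in frame 1: 4.1. Distance in frame 2: 2.9.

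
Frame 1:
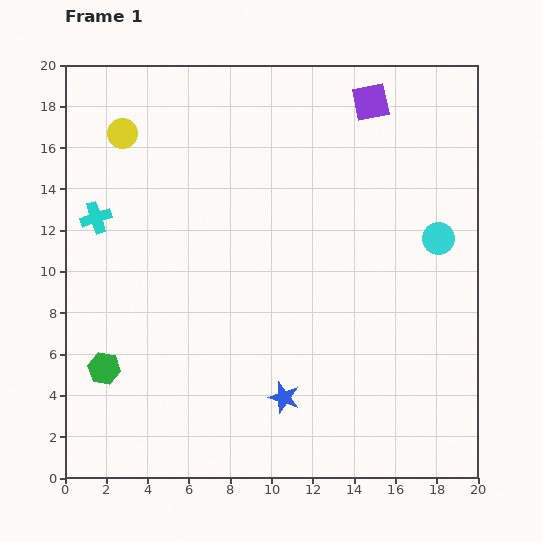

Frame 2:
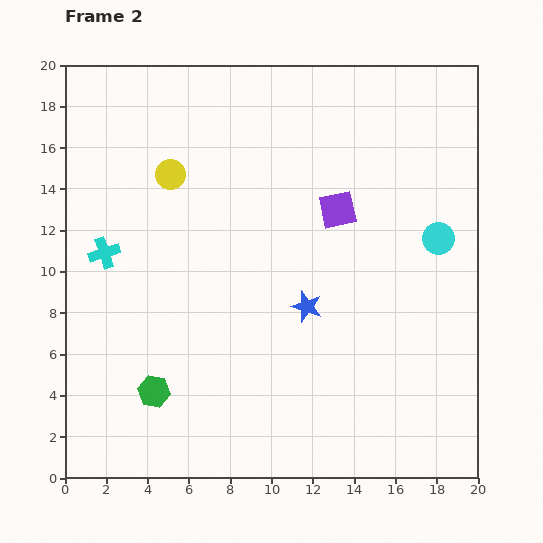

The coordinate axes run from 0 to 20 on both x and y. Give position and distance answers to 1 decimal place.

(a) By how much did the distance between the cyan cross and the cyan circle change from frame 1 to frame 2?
-0.4

Distance in frame 1: 16.6. Distance in frame 2: 16.2.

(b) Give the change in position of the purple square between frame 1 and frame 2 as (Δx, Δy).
(-1.6, -5.2)

The purple square was at (14.8, 18.2) in frame 1 and (13.2, 13.0) in frame 2.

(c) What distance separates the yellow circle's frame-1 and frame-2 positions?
3.0

The yellow circle moved from (2.8, 16.7) to (5.1, 14.7), a distance of √(2.3² + 2.0²) ≈ 3.0.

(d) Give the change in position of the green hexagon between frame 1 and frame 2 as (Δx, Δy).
(2.4, -1.1)

The green hexagon was at (1.9, 5.3) in frame 1 and (4.3, 4.2) in frame 2.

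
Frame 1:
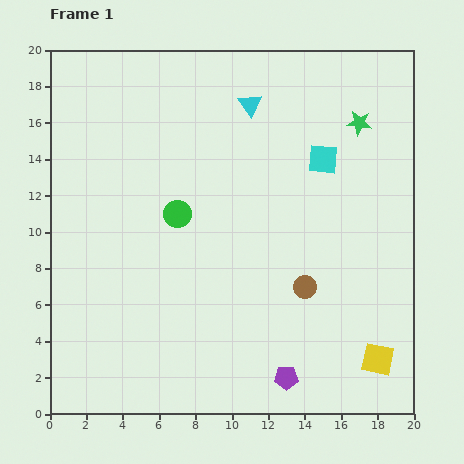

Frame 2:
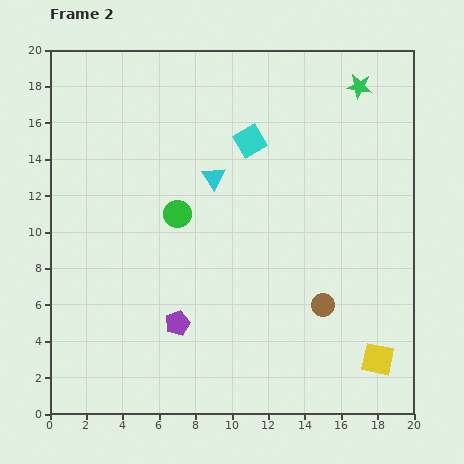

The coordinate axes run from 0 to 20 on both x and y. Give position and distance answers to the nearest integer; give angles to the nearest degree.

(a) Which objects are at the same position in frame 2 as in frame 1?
the yellow square, the green circle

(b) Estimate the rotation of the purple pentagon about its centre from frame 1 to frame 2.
20° counter-clockwise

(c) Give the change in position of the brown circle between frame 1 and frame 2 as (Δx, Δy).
(1, -1)

The brown circle was at (14, 7) in frame 1 and (15, 6) in frame 2.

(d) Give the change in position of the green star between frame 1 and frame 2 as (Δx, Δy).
(0, 2)

The green star was at (17, 16) in frame 1 and (17, 18) in frame 2.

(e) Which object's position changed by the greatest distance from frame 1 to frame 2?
the purple pentagon

(moved 7; next 4)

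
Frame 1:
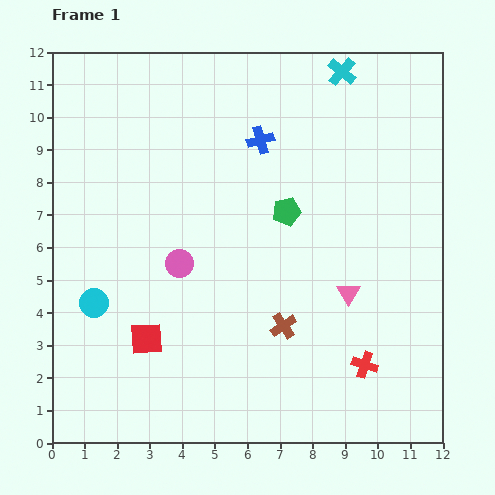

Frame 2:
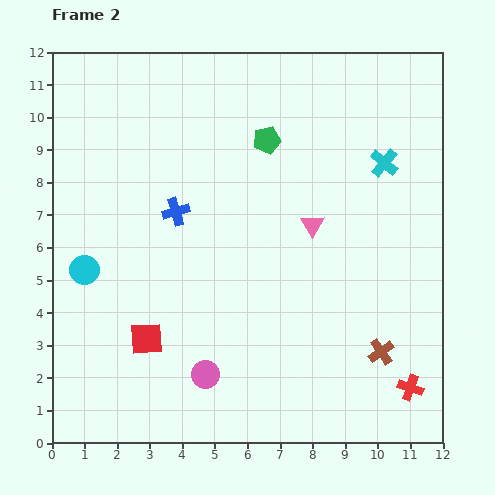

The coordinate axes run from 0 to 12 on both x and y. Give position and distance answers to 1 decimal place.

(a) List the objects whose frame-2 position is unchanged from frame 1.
the red square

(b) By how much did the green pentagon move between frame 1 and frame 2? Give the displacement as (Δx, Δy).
(-0.6, 2.2)

The green pentagon was at (7.2, 7.1) in frame 1 and (6.6, 9.3) in frame 2.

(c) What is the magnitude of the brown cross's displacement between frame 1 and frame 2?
3.1

The brown cross moved from (7.1, 3.6) to (10.1, 2.8), a distance of √(3.0² + 0.8²) ≈ 3.1.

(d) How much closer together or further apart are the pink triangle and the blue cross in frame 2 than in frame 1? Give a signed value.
-1.2

Distance in frame 1: 5.4. Distance in frame 2: 4.2.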